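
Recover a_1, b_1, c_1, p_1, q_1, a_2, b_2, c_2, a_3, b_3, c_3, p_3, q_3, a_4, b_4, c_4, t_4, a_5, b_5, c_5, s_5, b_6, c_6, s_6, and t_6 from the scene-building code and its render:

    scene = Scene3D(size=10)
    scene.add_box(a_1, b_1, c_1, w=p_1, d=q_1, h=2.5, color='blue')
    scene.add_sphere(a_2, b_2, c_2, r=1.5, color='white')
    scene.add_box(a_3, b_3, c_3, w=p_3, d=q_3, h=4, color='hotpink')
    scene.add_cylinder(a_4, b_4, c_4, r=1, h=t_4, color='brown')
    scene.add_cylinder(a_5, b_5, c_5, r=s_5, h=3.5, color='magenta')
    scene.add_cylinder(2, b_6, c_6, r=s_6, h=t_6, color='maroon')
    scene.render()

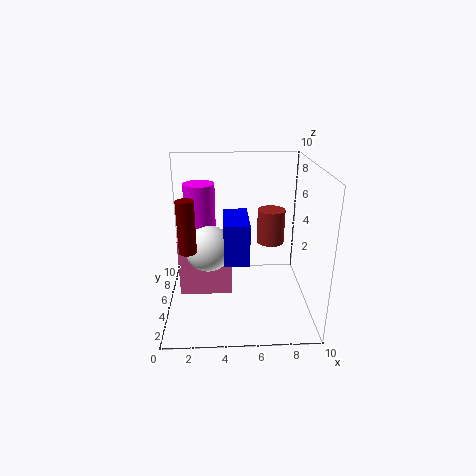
a_1 = 4
b_1 = 1
c_1 = 5
p_1 = 1.5
q_1 = 3
a_2 = 3
b_2 = 3.5
c_2 = 5
a_3 = 1
b_3 = 3.5
c_3 = 1.5
p_3 = 3.5
q_3 = 2
a_4 = 7.5
b_4 = 6.5
c_4 = 4
t_4 = 2.5
a_5 = 2.5
b_5 = 4.5
c_5 = 5.5
s_5 = 1
b_6 = 1
c_6 = 6
s_6 = 0.5
t_6 = 3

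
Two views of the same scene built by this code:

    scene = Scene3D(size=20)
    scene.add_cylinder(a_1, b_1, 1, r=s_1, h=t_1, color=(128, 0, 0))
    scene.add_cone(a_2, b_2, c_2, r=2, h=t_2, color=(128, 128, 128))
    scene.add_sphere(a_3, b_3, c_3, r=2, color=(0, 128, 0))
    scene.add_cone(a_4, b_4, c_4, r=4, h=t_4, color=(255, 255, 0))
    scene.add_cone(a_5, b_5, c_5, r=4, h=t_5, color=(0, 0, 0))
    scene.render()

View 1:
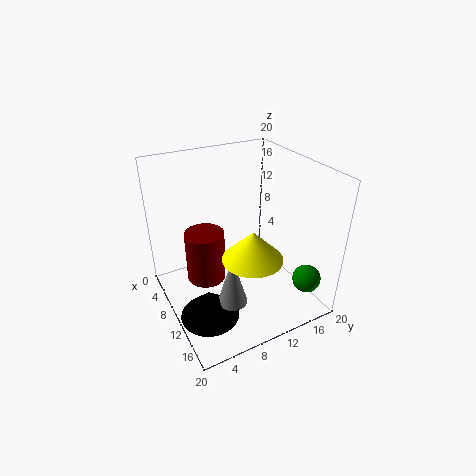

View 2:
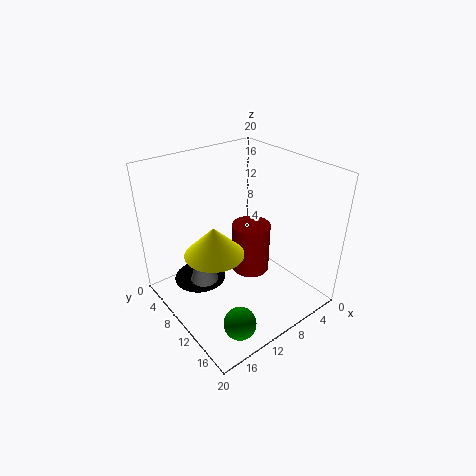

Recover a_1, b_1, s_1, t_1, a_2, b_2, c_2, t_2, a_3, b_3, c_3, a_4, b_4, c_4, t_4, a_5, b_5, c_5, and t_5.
a_1 = 5
b_1 = 7
s_1 = 3
t_1 = 8
a_2 = 14
b_2 = 7
c_2 = 3
t_2 = 7
a_3 = 16
b_3 = 18
c_3 = 4
a_4 = 14
b_4 = 10
c_4 = 9
t_4 = 4
a_5 = 13
b_5 = 4
c_5 = 1
t_5 = 4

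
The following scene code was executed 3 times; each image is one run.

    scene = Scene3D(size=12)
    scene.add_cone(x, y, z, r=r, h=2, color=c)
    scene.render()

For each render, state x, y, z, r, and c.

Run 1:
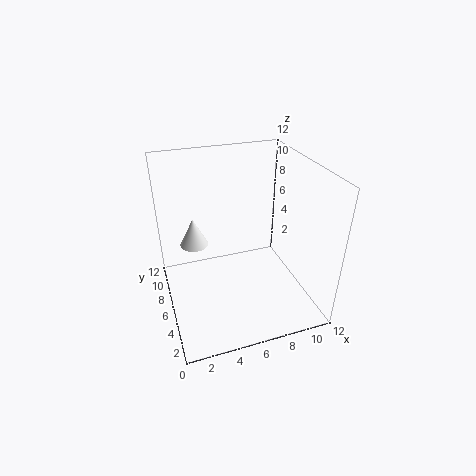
x = 2
y = 4
z = 7.5
r = 1
c = 'white'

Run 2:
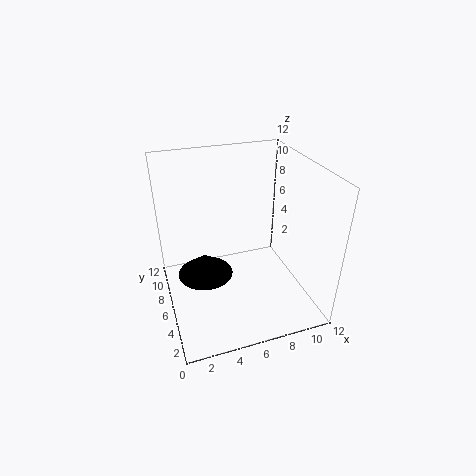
x = 3.5
y = 8
z = 1.5
r = 2.5
c = 'black'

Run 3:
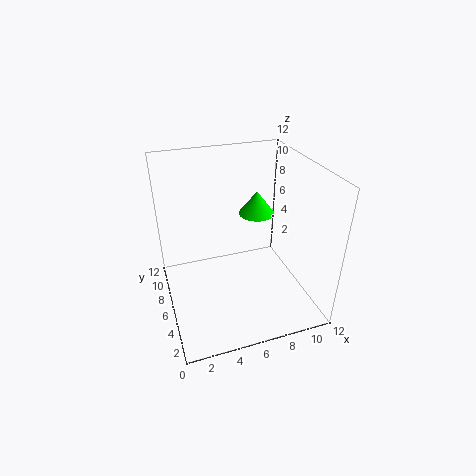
x = 8
y = 7
z = 7.5
r = 1.5
c = 'lime'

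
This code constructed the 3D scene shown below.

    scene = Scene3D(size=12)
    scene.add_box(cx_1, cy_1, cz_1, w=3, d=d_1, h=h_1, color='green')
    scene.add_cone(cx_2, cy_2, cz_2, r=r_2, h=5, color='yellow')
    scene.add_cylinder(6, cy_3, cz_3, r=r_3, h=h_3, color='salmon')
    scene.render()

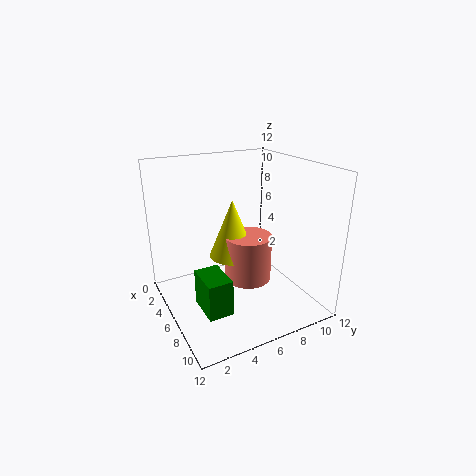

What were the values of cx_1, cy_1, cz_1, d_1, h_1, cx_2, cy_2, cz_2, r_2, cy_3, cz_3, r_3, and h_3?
cx_1 = 6; cy_1 = 2; cz_1 = 1; d_1 = 2; h_1 = 3; cx_2 = 5; cy_2 = 6; cz_2 = 4; r_2 = 2; cy_3 = 7; cz_3 = 2; r_3 = 2; h_3 = 4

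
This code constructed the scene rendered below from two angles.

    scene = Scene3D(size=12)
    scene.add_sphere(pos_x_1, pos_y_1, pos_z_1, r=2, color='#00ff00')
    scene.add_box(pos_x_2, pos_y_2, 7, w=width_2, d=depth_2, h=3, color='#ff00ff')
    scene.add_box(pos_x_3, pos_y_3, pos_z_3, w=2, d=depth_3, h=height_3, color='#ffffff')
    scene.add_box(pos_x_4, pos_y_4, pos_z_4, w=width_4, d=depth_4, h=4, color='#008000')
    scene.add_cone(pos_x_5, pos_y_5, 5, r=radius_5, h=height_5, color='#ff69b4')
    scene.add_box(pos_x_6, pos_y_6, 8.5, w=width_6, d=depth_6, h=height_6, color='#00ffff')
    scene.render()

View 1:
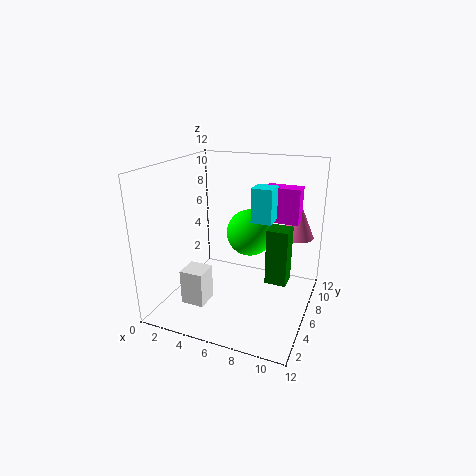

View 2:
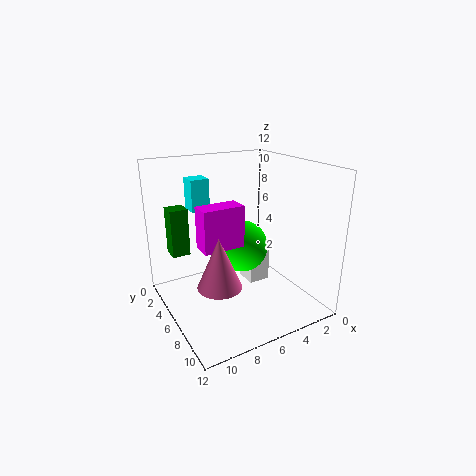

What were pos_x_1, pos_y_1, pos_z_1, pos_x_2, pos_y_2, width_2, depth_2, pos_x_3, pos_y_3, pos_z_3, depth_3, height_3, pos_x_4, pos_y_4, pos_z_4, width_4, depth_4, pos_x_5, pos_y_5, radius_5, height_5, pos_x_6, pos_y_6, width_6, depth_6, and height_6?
pos_x_1 = 6.5, pos_y_1 = 7.5, pos_z_1 = 6, pos_x_2 = 7.5, pos_y_2 = 8, width_2 = 3, depth_2 = 1.5, pos_x_3 = 2, pos_y_3 = 3, pos_z_3 = 0.5, depth_3 = 2, height_3 = 3, pos_x_4 = 9.5, pos_y_4 = 2.5, pos_z_4 = 4.5, width_4 = 1.5, depth_4 = 1.5, pos_x_5 = 10, pos_y_5 = 10.5, radius_5 = 1.5, height_5 = 3.5, pos_x_6 = 8, pos_y_6 = 3.5, width_6 = 1.5, depth_6 = 1.5, height_6 = 2.5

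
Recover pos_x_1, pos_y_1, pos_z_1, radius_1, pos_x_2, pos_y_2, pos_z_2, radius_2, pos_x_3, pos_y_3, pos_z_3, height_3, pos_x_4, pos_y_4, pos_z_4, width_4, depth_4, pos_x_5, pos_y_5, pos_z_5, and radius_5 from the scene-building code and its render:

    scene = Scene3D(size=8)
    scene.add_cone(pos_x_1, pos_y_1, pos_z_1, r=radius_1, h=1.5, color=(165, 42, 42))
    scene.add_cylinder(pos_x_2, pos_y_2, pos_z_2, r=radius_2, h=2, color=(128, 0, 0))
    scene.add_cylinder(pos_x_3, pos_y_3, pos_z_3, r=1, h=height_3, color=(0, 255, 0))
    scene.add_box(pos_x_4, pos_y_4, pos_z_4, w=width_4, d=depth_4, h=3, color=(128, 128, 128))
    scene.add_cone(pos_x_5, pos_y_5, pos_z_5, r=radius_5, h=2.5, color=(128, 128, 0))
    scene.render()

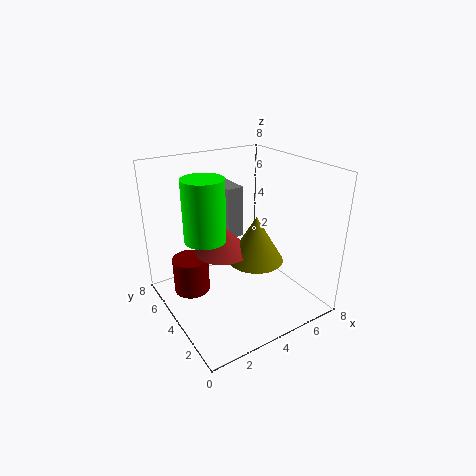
pos_x_1 = 3, pos_y_1 = 4, pos_z_1 = 3.5, radius_1 = 1.5, pos_x_2 = 1.5, pos_y_2 = 5, pos_z_2 = 1, radius_2 = 1, pos_x_3 = 1.5, pos_y_3 = 3, pos_z_3 = 5, height_3 = 3, pos_x_4 = 4, pos_y_4 = 5, pos_z_4 = 3.5, width_4 = 1, depth_4 = 2, pos_x_5 = 4.5, pos_y_5 = 3, pos_z_5 = 3, radius_5 = 1.5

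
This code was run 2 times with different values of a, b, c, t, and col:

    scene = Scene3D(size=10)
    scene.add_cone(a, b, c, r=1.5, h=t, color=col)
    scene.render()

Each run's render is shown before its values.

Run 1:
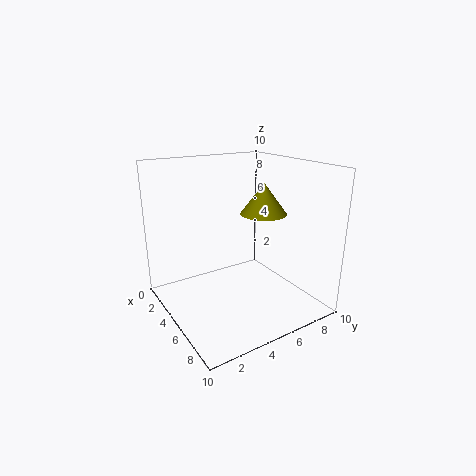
a = 6.5; b = 6; c = 7; t = 2; col = 'olive'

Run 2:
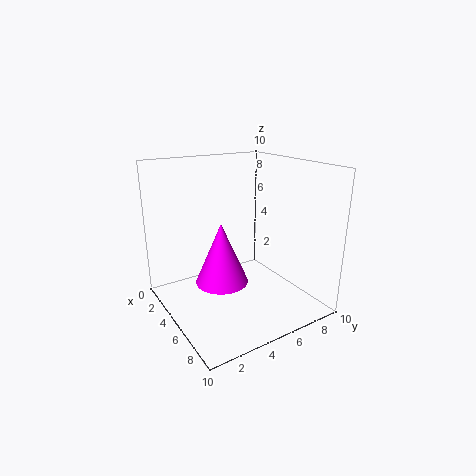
a = 8; b = 2; c = 4; t = 3.5; col = 'magenta'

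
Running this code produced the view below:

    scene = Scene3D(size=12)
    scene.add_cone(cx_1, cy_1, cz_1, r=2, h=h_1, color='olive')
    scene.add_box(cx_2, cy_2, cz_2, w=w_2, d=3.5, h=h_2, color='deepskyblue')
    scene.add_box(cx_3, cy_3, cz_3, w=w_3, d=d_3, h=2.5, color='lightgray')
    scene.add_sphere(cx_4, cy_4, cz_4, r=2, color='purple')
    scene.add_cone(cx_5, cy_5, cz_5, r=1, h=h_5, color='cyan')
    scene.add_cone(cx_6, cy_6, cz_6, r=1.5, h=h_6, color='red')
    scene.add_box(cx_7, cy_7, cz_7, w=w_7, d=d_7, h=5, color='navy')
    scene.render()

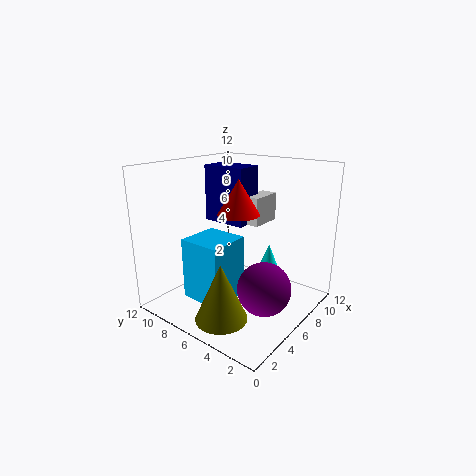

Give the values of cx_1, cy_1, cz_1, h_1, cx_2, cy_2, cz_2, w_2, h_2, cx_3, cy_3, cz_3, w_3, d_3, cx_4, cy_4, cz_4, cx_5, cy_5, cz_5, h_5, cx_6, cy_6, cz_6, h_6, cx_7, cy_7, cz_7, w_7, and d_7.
cx_1 = 2
cy_1 = 4.5
cz_1 = 1
h_1 = 4.5
cx_2 = 2
cy_2 = 5
cz_2 = 1.5
w_2 = 3.5
h_2 = 5
cx_3 = 8
cy_3 = 5.5
cz_3 = 6.5
w_3 = 3
d_3 = 1.5
cx_4 = 4
cy_4 = 2
cz_4 = 3.5
cx_5 = 8.5
cy_5 = 4.5
cz_5 = 2.5
h_5 = 2.5
cx_6 = 3.5
cy_6 = 4
cz_6 = 9
h_6 = 2.5
cx_7 = 7
cy_7 = 6.5
cz_7 = 6.5
w_7 = 2.5
d_7 = 4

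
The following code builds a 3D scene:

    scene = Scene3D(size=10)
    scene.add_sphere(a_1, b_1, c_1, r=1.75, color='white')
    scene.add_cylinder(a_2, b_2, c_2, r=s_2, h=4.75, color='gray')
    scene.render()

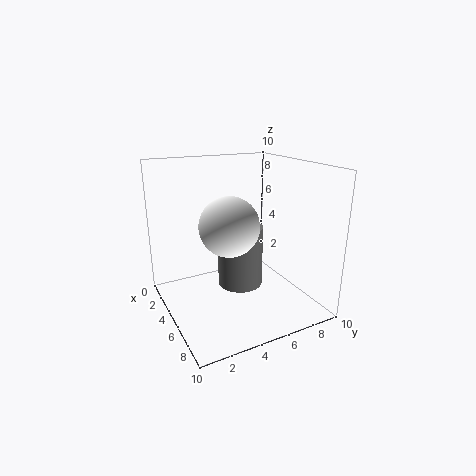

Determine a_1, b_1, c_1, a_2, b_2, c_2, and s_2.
a_1 = 7.75
b_1 = 3
c_1 = 7
a_2 = 3
b_2 = 6.25
c_2 = 0.25
s_2 = 1.75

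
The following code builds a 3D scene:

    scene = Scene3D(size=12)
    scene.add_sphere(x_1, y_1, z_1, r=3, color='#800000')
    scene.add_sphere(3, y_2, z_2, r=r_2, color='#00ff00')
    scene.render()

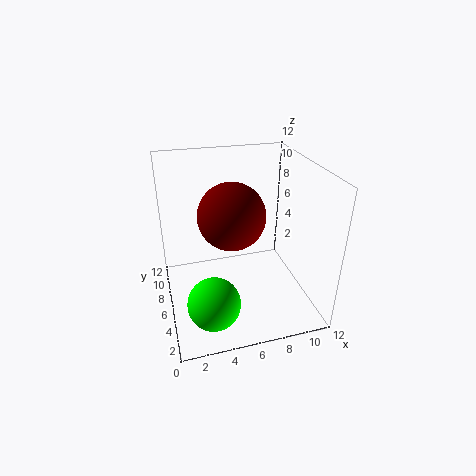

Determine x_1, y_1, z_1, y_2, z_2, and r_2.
x_1 = 6, y_1 = 8, z_1 = 7, y_2 = 2, z_2 = 3, r_2 = 2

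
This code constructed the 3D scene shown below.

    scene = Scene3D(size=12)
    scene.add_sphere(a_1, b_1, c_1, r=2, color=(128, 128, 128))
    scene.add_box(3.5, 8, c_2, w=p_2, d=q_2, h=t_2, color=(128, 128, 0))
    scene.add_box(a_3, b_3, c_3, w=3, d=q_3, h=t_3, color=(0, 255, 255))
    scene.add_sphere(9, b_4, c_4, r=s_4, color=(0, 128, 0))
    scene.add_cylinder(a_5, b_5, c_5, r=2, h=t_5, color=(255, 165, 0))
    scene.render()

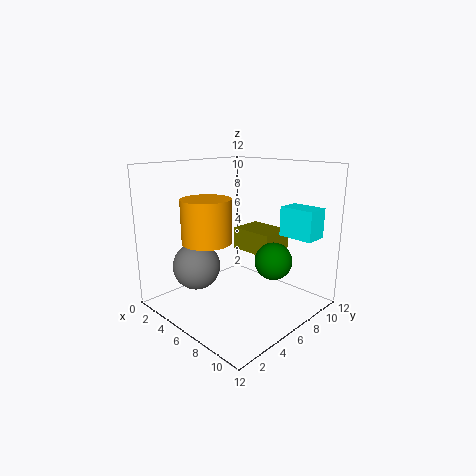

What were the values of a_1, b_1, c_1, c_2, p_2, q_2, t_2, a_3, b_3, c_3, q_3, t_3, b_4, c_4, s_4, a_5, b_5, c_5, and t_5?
a_1 = 3.5, b_1 = 3.5, c_1 = 3.5, c_2 = 4, p_2 = 4, q_2 = 3, t_2 = 2, a_3 = 8, b_3 = 9, c_3 = 6, q_3 = 2, t_3 = 2.5, b_4 = 7, c_4 = 4.5, s_4 = 1.5, a_5 = 5, b_5 = 3.5, c_5 = 6, t_5 = 3.5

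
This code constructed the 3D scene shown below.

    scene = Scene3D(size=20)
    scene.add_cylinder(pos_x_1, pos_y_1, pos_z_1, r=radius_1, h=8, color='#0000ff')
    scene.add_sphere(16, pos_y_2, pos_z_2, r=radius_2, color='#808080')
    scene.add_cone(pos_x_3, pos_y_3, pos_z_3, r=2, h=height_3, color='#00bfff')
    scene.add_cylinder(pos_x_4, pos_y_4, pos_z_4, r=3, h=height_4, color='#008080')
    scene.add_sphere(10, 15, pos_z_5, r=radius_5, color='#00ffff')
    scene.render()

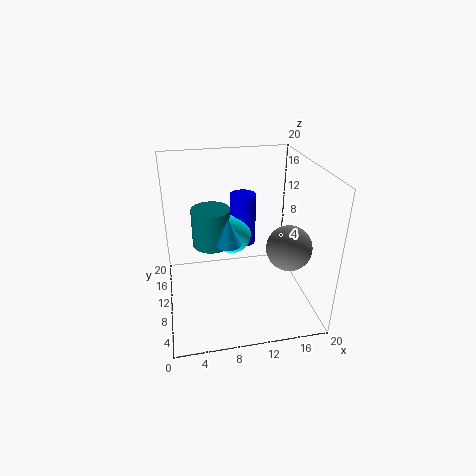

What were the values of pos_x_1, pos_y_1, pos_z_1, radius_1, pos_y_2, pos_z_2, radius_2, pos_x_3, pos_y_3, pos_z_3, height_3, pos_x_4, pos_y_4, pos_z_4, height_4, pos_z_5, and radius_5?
pos_x_1 = 12; pos_y_1 = 16; pos_z_1 = 6; radius_1 = 2; pos_y_2 = 6; pos_z_2 = 10; radius_2 = 3; pos_x_3 = 9; pos_y_3 = 12; pos_z_3 = 8; height_3 = 4; pos_x_4 = 7; pos_y_4 = 16; pos_z_4 = 6; height_4 = 6; pos_z_5 = 8; radius_5 = 3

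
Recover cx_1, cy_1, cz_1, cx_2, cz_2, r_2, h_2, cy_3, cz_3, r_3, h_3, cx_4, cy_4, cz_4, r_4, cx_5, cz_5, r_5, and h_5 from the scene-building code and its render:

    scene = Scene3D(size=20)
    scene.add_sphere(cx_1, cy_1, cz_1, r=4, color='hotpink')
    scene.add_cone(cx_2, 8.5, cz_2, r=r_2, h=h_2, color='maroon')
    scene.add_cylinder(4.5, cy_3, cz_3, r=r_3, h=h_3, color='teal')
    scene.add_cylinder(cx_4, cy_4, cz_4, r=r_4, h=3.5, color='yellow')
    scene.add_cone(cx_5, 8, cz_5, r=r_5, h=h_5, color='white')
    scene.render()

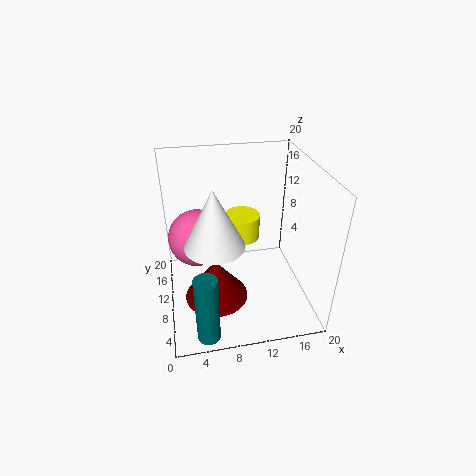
cx_1 = 4.5; cy_1 = 12; cz_1 = 9.5; cx_2 = 6.5; cz_2 = 1.5; r_2 = 4.5; h_2 = 6; cy_3 = 2; cz_3 = 0.5; r_3 = 1.5; h_3 = 9.5; cx_4 = 11; cy_4 = 12; cz_4 = 9; r_4 = 2.5; cx_5 = 6.5; cz_5 = 10.5; r_5 = 4; h_5 = 8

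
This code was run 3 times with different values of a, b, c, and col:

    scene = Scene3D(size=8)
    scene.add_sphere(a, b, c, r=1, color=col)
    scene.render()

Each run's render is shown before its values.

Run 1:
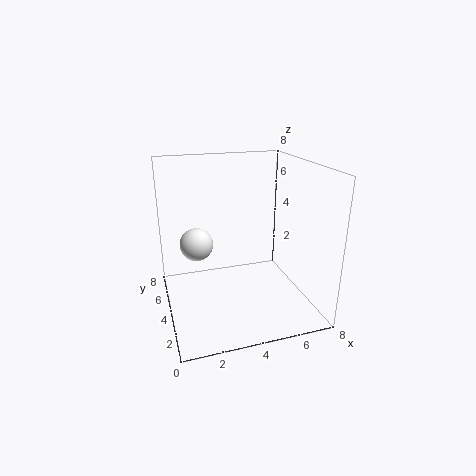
a = 2, b = 6, c = 3, col = 'white'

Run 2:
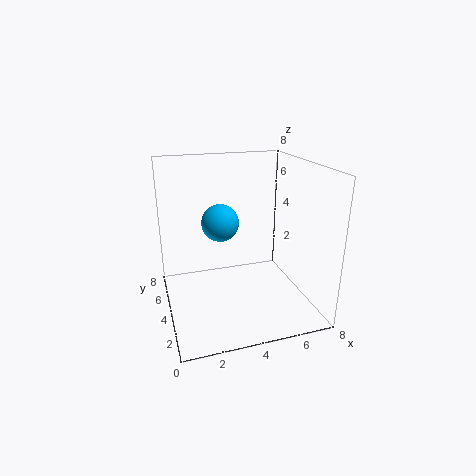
a = 3, b = 4, c = 5, col = 'deepskyblue'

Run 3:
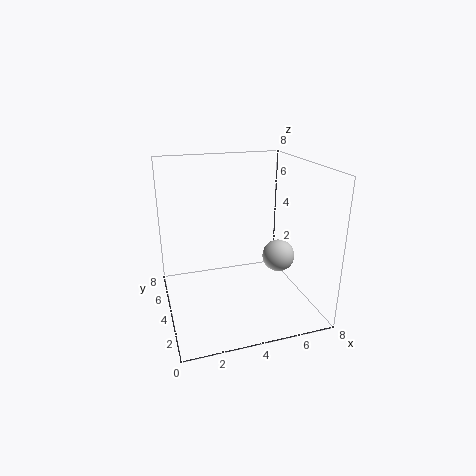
a = 7, b = 5, c = 2, col = 'lightgray'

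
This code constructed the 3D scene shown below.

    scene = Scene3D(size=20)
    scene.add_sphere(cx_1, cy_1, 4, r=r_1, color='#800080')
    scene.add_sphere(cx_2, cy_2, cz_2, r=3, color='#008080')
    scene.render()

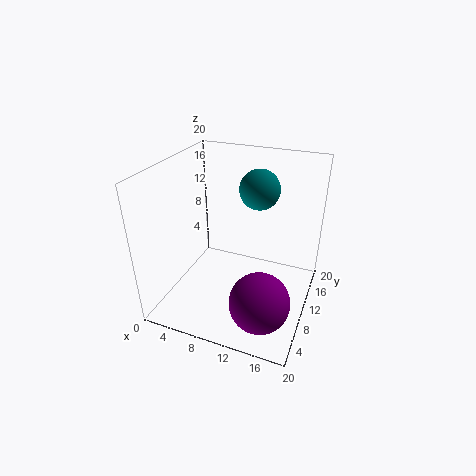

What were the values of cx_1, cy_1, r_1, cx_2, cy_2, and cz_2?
cx_1 = 15
cy_1 = 5
r_1 = 4
cx_2 = 11
cy_2 = 16
cz_2 = 15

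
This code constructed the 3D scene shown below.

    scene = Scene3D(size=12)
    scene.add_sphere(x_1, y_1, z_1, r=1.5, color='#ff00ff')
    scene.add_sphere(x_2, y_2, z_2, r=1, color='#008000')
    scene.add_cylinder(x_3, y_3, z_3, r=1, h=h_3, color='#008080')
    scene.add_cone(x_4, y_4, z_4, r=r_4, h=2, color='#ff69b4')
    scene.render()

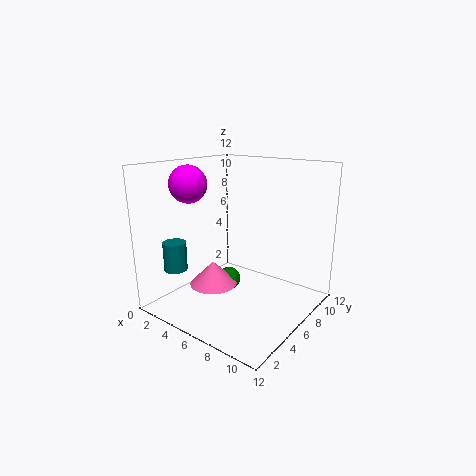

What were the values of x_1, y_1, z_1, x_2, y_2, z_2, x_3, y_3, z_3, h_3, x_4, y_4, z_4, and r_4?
x_1 = 3, y_1 = 3.5, z_1 = 10.5, x_2 = 5, y_2 = 6, z_2 = 2, x_3 = 1.5, y_3 = 3, z_3 = 3, h_3 = 2.5, x_4 = 4.5, y_4 = 4.5, z_4 = 2, r_4 = 2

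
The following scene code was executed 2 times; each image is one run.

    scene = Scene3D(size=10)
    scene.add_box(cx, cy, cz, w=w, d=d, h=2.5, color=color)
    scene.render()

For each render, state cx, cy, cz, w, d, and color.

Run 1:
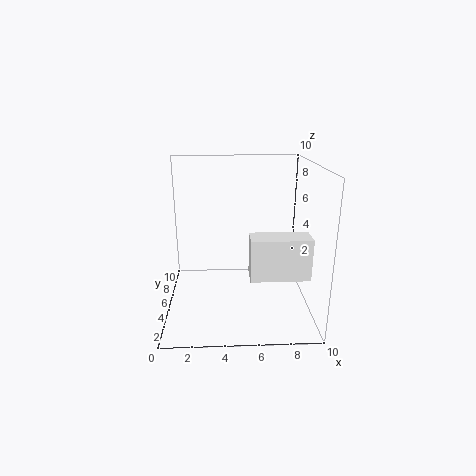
cx = 5.5; cy = 0.5; cz = 4; w = 3.5; d = 1.5; color = 'white'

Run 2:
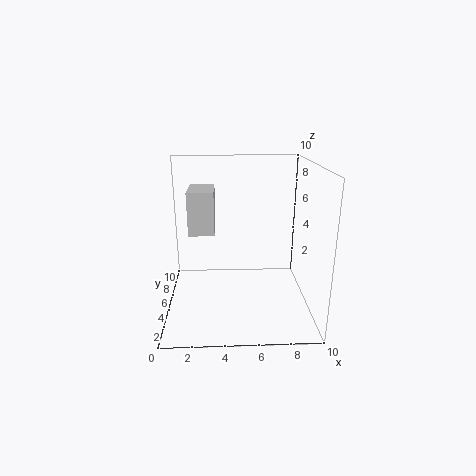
cx = 2; cy = 1.5; cz = 6.5; w = 1.5; d = 2.5; color = 'lightgray'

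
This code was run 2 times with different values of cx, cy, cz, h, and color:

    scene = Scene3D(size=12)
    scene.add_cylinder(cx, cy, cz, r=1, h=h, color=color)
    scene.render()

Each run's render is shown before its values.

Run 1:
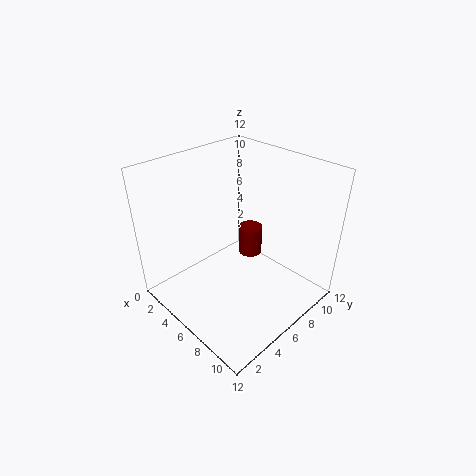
cx = 6; cy = 7.5; cz = 4; h = 2.5; color = 'maroon'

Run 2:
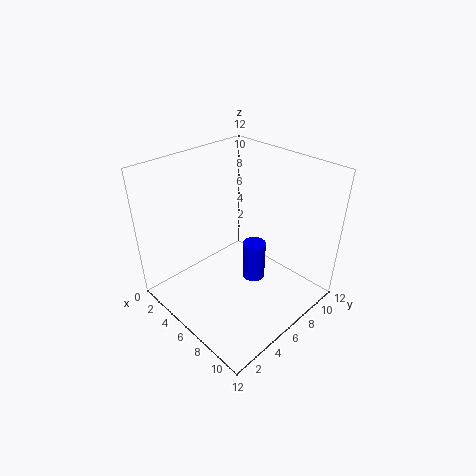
cx = 6.5; cy = 7.5; cz = 1.5; h = 3.5; color = 'blue'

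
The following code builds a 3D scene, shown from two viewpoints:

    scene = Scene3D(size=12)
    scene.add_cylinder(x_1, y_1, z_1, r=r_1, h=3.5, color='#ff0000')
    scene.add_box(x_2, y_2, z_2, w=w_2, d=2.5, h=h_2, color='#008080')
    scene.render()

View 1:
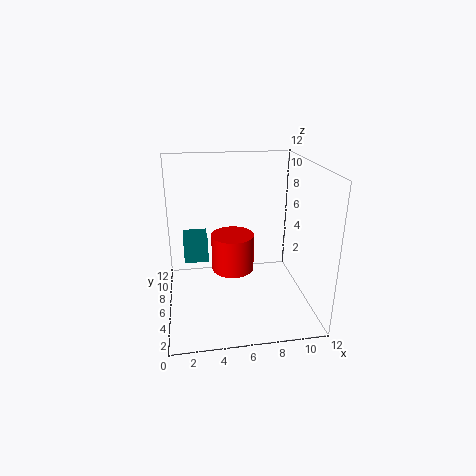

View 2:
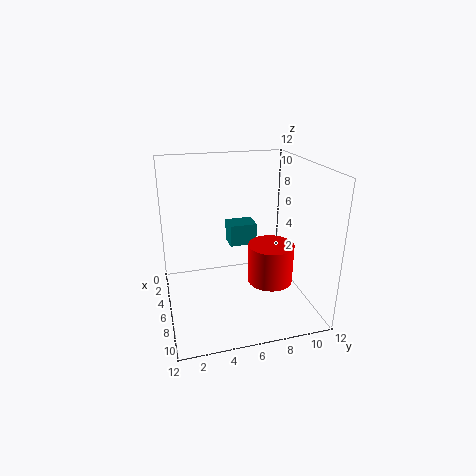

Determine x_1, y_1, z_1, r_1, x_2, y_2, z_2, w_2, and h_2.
x_1 = 6
y_1 = 9
z_1 = 1.5
r_1 = 2
x_2 = 1.5
y_2 = 6
z_2 = 4
w_2 = 2
h_2 = 2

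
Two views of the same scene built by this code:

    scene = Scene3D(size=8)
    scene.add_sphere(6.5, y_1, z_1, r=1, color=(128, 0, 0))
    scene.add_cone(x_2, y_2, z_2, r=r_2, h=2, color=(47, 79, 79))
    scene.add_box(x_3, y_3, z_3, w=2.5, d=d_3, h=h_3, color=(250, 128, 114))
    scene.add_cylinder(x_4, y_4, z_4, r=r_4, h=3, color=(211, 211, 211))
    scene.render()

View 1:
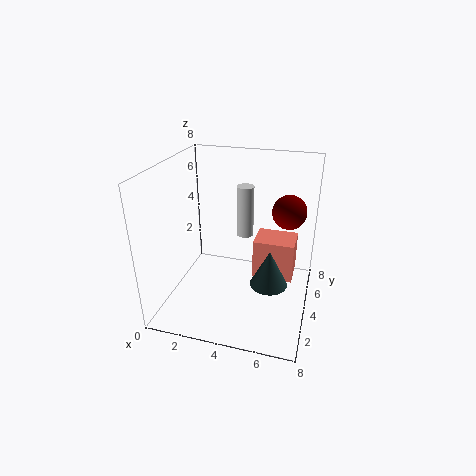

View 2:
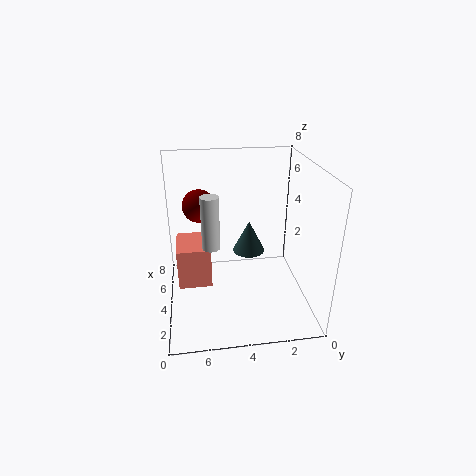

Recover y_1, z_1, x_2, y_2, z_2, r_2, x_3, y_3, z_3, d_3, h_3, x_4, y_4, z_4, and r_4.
y_1 = 6, z_1 = 5, x_2 = 6, y_2 = 3, z_2 = 2, r_2 = 1, x_3 = 4.5, y_3 = 5.5, z_3 = 0.5, d_3 = 2, h_3 = 2.5, x_4 = 4, y_4 = 5.5, z_4 = 3.5, r_4 = 0.5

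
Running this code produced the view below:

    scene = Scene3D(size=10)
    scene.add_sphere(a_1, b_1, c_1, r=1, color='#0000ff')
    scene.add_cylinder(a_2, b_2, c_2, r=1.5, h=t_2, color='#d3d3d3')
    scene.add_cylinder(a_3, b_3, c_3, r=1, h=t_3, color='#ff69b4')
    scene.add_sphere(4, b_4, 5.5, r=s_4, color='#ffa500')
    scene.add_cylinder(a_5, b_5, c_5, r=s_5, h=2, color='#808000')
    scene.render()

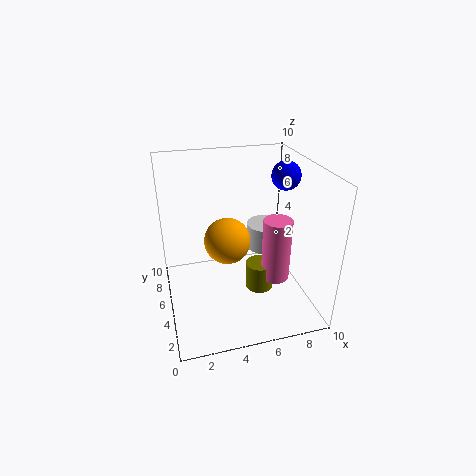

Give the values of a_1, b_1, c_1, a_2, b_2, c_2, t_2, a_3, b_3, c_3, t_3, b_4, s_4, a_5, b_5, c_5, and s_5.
a_1 = 8.5; b_1 = 5.5; c_1 = 9; a_2 = 8; b_2 = 7.5; c_2 = 2.5; t_2 = 2; a_3 = 7.5; b_3 = 4; c_3 = 2; t_3 = 4.5; b_4 = 4; s_4 = 1.5; a_5 = 6.5; b_5 = 4.5; c_5 = 1; s_5 = 1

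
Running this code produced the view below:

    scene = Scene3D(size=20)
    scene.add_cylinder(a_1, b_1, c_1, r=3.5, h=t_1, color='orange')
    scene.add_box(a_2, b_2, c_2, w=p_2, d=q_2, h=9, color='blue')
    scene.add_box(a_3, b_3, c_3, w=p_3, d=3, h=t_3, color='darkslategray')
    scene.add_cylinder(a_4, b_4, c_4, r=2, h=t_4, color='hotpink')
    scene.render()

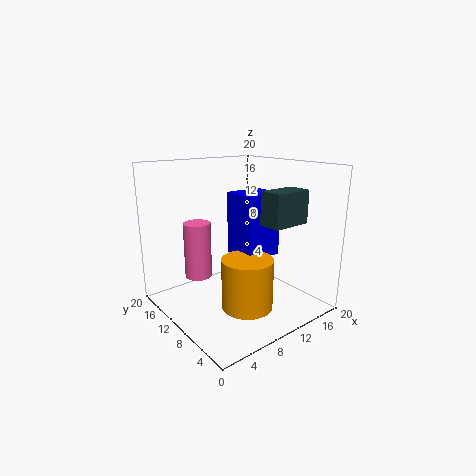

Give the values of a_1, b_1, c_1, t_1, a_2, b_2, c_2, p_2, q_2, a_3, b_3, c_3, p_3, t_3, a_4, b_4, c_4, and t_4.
a_1 = 9.25; b_1 = 7; c_1 = 1; t_1 = 7; a_2 = 10.25; b_2 = 7.75; c_2 = 7; p_2 = 5.5; q_2 = 5; a_3 = 9.75; b_3 = 2.25; c_3 = 13; p_3 = 5.25; t_3 = 4.25; a_4 = 6.75; b_4 = 15.5; c_4 = 3.25; t_4 = 8.25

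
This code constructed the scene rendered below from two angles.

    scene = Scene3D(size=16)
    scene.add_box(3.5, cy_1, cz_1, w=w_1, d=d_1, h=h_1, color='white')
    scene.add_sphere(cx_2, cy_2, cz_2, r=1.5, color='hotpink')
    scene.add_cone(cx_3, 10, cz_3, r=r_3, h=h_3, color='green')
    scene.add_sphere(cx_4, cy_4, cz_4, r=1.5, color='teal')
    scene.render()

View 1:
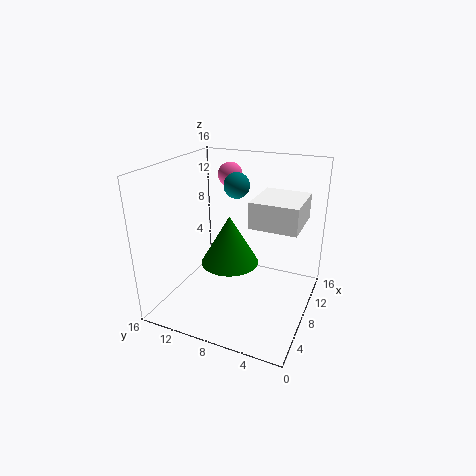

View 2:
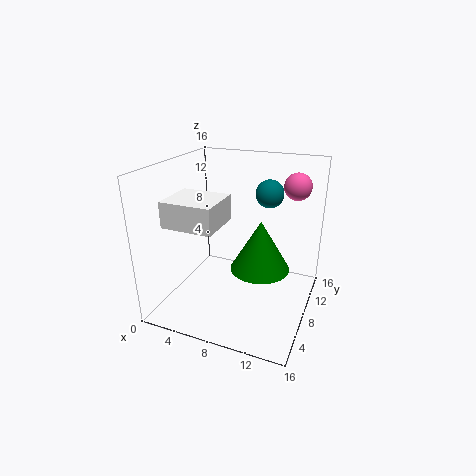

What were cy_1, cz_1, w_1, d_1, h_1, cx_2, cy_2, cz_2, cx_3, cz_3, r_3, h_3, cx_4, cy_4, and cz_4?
cy_1 = 0.5; cz_1 = 11.5; w_1 = 5; d_1 = 4.5; h_1 = 2.5; cx_2 = 13.5; cy_2 = 11.5; cz_2 = 13.5; cx_3 = 10; cz_3 = 3.5; r_3 = 3.5; h_3 = 6; cx_4 = 11; cy_4 = 9.5; cz_4 = 13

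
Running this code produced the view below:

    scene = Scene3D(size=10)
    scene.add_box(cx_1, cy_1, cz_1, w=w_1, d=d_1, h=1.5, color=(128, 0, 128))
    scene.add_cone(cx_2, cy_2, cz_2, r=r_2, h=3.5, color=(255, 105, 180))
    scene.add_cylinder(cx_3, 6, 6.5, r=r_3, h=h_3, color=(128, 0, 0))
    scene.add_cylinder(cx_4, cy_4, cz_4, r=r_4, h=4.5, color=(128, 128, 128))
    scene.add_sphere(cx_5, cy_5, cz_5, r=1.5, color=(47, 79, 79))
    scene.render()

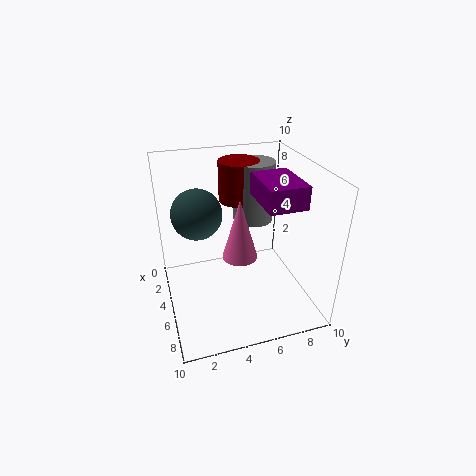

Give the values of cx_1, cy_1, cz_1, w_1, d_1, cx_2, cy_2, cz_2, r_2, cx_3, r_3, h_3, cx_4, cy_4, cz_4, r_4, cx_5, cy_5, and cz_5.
cx_1 = 4.5; cy_1 = 6; cz_1 = 8; w_1 = 3.5; d_1 = 2.5; cx_2 = 8.5; cy_2 = 4; cz_2 = 6; r_2 = 1; cx_3 = 2; r_3 = 1.5; h_3 = 3; cx_4 = 2.5; cy_4 = 7; cz_4 = 5; r_4 = 1.5; cx_5 = 6.5; cy_5 = 2; cz_5 = 8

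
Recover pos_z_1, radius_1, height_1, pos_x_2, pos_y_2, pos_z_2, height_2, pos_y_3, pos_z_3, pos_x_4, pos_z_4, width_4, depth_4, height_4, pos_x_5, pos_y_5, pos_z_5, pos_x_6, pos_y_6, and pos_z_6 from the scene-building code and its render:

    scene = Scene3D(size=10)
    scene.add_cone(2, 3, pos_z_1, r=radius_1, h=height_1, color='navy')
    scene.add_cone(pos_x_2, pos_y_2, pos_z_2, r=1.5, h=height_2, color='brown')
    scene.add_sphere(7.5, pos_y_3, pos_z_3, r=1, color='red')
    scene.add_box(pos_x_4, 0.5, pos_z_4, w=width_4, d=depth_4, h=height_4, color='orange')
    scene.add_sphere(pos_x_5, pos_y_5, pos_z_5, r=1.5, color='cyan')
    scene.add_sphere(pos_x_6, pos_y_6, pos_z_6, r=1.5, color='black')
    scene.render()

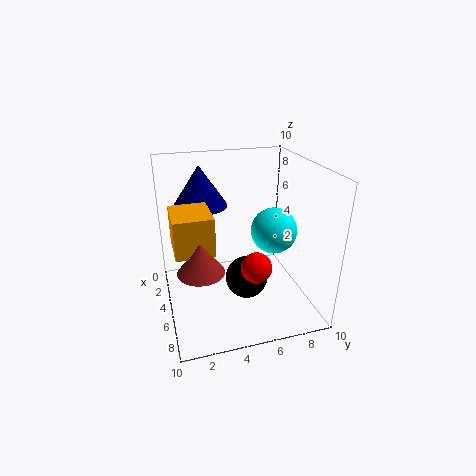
pos_z_1 = 6.5
radius_1 = 2
height_1 = 3
pos_x_2 = 7
pos_y_2 = 2
pos_z_2 = 4
height_2 = 2
pos_y_3 = 5.5
pos_z_3 = 4
pos_x_4 = 4
pos_z_4 = 5
width_4 = 3
depth_4 = 2.5
height_4 = 2.5
pos_x_5 = 6.5
pos_y_5 = 7
pos_z_5 = 6
pos_x_6 = 5.5
pos_y_6 = 5.5
pos_z_6 = 2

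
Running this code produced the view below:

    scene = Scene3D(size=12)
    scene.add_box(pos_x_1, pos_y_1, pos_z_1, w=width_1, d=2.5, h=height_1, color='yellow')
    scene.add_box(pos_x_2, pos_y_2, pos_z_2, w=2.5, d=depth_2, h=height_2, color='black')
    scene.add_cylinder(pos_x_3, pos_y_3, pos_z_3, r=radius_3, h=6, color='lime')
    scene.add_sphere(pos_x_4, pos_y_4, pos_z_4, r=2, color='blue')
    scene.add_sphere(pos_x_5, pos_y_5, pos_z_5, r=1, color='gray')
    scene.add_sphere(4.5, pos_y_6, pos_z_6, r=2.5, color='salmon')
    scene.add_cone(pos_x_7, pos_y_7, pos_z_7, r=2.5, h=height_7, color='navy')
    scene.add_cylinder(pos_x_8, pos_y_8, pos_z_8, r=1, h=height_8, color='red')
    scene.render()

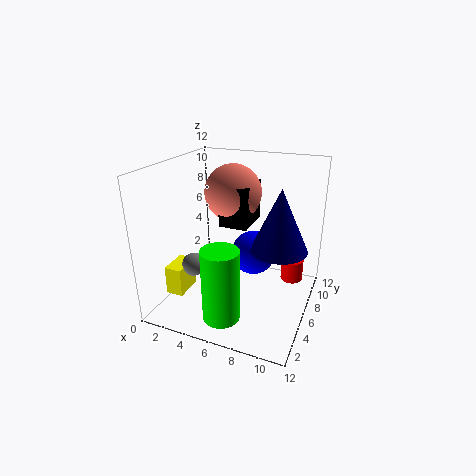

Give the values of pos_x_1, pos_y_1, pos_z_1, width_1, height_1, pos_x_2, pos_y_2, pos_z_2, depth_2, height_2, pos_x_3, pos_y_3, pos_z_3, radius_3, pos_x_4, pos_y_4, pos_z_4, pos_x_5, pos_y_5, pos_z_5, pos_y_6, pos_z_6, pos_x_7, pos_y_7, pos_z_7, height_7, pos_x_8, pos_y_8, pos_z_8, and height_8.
pos_x_1 = 0.5, pos_y_1 = 3, pos_z_1 = 1, width_1 = 1.5, height_1 = 2.5, pos_x_2 = 4, pos_y_2 = 6.5, pos_z_2 = 6.5, depth_2 = 3.5, height_2 = 3.5, pos_x_3 = 6, pos_y_3 = 2.5, pos_z_3 = 0.5, radius_3 = 1.5, pos_x_4 = 6.5, pos_y_4 = 8.5, pos_z_4 = 3.5, pos_x_5 = 2.5, pos_y_5 = 4.5, pos_z_5 = 3.5, pos_y_6 = 8.5, pos_z_6 = 9, pos_x_7 = 9, pos_y_7 = 8, pos_z_7 = 4.5, height_7 = 5.5, pos_x_8 = 10, pos_y_8 = 9.5, pos_z_8 = 1, height_8 = 2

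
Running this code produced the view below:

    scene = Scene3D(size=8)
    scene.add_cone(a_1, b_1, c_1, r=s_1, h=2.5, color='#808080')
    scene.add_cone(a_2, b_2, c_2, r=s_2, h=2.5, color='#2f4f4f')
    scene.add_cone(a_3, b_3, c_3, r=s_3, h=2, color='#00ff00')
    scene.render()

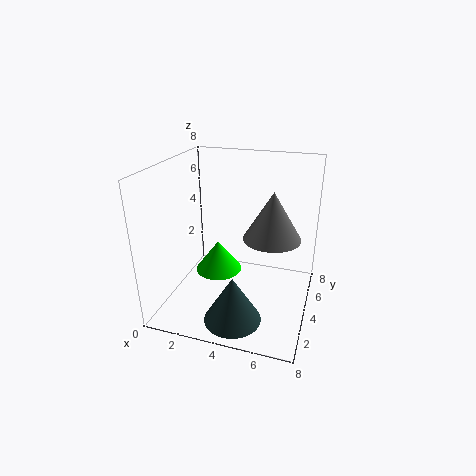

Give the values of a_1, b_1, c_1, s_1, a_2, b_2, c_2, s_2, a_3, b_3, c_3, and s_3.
a_1 = 6; b_1 = 3.5; c_1 = 4.5; s_1 = 1.5; a_2 = 4.5; b_2 = 1.5; c_2 = 0.5; s_2 = 1.5; a_3 = 2; b_3 = 6; c_3 = 0.5; s_3 = 1.5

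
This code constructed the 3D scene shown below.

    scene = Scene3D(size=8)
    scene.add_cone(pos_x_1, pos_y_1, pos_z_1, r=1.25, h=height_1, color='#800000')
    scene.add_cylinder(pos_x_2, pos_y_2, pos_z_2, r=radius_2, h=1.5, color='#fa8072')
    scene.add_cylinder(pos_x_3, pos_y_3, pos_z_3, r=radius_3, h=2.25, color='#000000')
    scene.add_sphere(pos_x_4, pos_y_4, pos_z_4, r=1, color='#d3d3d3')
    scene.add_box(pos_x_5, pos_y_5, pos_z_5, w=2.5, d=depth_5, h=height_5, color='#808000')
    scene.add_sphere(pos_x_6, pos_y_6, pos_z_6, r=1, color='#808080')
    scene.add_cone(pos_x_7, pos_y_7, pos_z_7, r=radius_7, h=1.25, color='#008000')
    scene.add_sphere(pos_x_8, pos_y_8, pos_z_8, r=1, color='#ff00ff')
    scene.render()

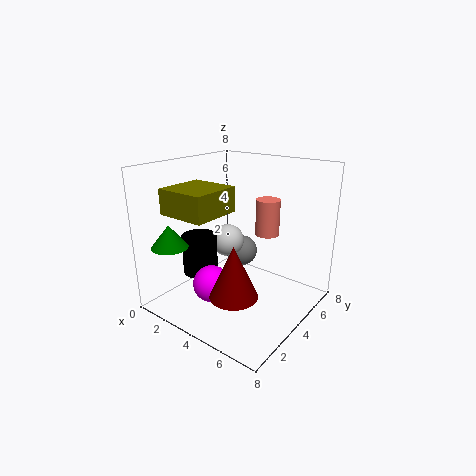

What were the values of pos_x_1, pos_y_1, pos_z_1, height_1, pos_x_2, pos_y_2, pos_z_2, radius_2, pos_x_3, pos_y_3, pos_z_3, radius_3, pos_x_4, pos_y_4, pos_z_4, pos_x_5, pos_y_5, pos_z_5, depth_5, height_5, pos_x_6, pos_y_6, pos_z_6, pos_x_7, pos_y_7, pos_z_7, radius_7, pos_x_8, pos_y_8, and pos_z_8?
pos_x_1 = 5.25; pos_y_1 = 2; pos_z_1 = 1.75; height_1 = 2.75; pos_x_2 = 7.25; pos_y_2 = 1.75; pos_z_2 = 5.75; radius_2 = 0.5; pos_x_3 = 2; pos_y_3 = 3; pos_z_3 = 1.75; radius_3 = 1; pos_x_4 = 2.25; pos_y_4 = 5.25; pos_z_4 = 3; pos_x_5 = 2.25; pos_y_5 = 0.25; pos_z_5 = 6; depth_5 = 2.5; height_5 = 1.25; pos_x_6 = 2.25; pos_y_6 = 6.75; pos_z_6 = 1.75; pos_x_7 = 1.5; pos_y_7 = 1.25; pos_z_7 = 3.75; radius_7 = 1; pos_x_8 = 3.5; pos_y_8 = 2.25; pos_z_8 = 1.75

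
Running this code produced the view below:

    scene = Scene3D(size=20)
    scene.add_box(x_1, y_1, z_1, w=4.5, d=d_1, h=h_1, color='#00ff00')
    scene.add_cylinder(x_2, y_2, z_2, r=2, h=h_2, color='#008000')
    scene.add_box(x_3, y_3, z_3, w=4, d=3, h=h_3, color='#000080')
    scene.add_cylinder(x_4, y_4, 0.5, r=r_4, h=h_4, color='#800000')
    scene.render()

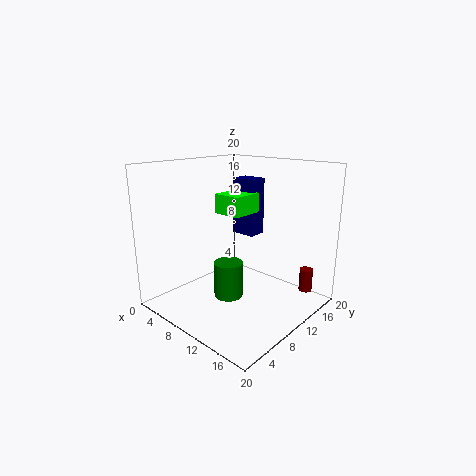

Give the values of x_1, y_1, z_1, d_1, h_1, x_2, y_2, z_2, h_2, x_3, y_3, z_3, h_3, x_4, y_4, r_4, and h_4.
x_1 = 3.5
y_1 = 12
z_1 = 12
d_1 = 5
h_1 = 3
x_2 = 10
y_2 = 8
z_2 = 2
h_2 = 5
x_3 = 3.5
y_3 = 16
z_3 = 8
h_3 = 9
x_4 = 16
y_4 = 19
r_4 = 1
h_4 = 3.5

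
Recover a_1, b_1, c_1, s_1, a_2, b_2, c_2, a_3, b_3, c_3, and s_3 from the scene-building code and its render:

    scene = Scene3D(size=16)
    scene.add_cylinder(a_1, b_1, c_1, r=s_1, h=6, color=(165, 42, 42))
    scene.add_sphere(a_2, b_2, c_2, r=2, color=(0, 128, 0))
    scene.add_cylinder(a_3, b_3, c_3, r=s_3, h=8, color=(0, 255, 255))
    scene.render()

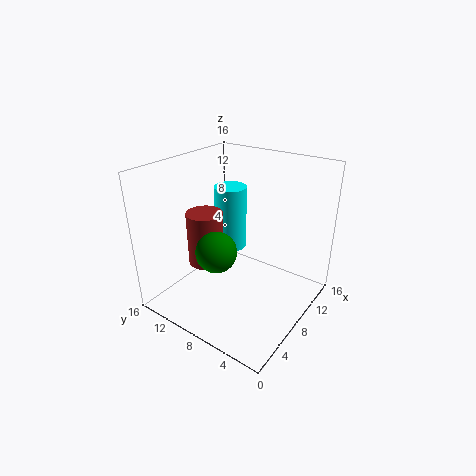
a_1 = 6
b_1 = 11
c_1 = 5
s_1 = 2
a_2 = 3
b_2 = 7
c_2 = 9
a_3 = 12
b_3 = 12
c_3 = 4
s_3 = 2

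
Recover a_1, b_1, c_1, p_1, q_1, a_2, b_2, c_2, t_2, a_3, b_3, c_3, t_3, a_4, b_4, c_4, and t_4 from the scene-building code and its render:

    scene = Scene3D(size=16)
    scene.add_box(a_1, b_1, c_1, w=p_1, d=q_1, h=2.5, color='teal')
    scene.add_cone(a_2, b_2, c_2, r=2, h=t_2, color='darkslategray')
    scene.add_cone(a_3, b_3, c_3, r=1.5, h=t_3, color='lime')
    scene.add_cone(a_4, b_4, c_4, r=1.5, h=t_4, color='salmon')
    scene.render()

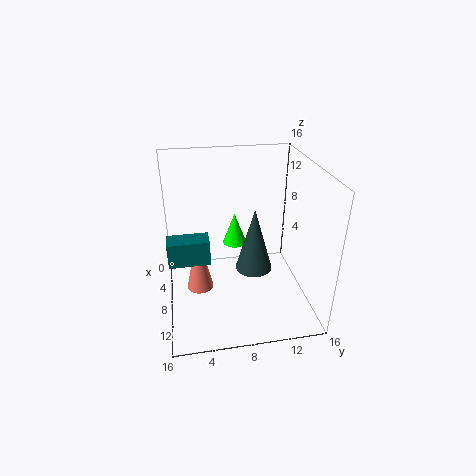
a_1 = 10.5, b_1 = 0.5, c_1 = 8, p_1 = 2, q_1 = 4, a_2 = 9.5, b_2 = 9.5, c_2 = 5, t_2 = 7, a_3 = 3, b_3 = 8.5, c_3 = 4.5, t_3 = 4, a_4 = 8, b_4 = 3.5, c_4 = 2, t_4 = 7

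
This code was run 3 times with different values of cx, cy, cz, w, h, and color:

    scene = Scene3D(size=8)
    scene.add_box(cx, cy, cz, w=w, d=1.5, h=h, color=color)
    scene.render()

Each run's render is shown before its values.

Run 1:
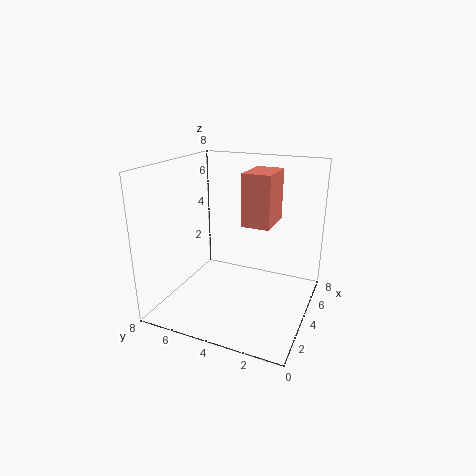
cx = 3.25; cy = 2; cz = 5; w = 2.25; h = 2.75; color = 'salmon'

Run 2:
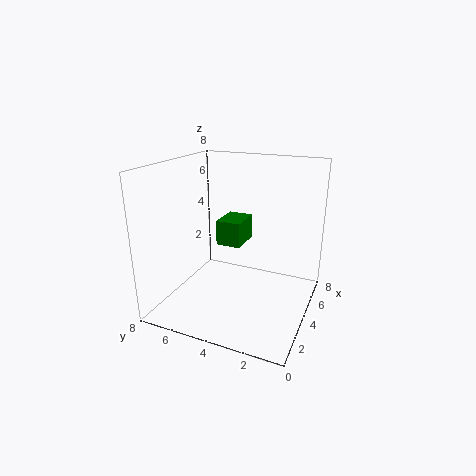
cx = 4.75; cy = 4.25; cz = 3; w = 2; h = 1.5; color = 'green'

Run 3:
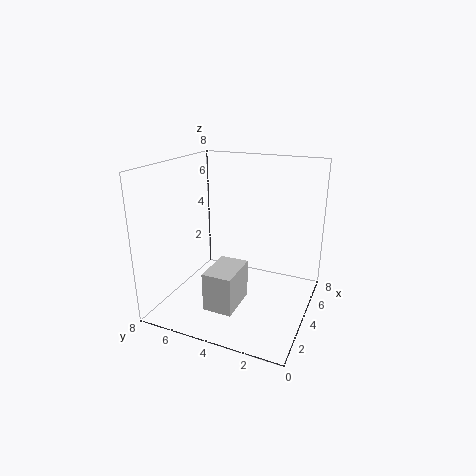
cx = 0.75; cy = 3; cz = 1.25; w = 2.25; h = 2; color = 'lightgray'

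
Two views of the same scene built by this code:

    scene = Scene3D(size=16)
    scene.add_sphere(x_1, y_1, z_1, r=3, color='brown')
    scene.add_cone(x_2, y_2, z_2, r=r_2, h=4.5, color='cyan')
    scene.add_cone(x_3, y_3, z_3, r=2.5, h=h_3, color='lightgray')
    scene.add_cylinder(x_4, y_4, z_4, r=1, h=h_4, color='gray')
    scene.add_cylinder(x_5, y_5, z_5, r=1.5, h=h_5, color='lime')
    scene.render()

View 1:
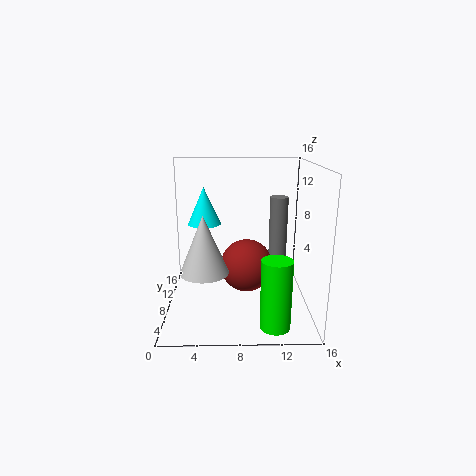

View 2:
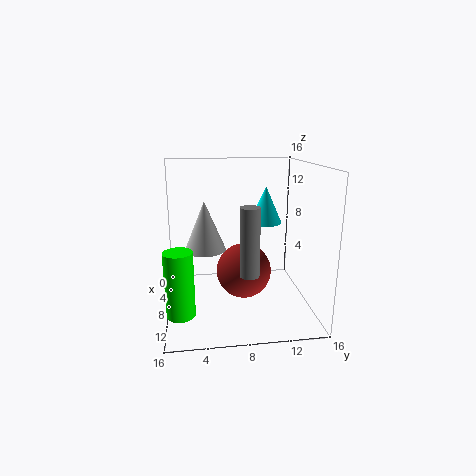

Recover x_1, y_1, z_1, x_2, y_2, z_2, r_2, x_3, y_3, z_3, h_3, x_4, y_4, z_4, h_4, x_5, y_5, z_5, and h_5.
x_1 = 9; y_1 = 8.5; z_1 = 4.5; x_2 = 4; y_2 = 12; z_2 = 8.5; r_2 = 2; x_3 = 4.5; y_3 = 4.5; z_3 = 5.5; h_3 = 6; x_4 = 12.5; y_4 = 8.5; z_4 = 5.5; h_4 = 7; x_5 = 11.5; y_5 = 1.5; z_5 = 1; h_5 = 7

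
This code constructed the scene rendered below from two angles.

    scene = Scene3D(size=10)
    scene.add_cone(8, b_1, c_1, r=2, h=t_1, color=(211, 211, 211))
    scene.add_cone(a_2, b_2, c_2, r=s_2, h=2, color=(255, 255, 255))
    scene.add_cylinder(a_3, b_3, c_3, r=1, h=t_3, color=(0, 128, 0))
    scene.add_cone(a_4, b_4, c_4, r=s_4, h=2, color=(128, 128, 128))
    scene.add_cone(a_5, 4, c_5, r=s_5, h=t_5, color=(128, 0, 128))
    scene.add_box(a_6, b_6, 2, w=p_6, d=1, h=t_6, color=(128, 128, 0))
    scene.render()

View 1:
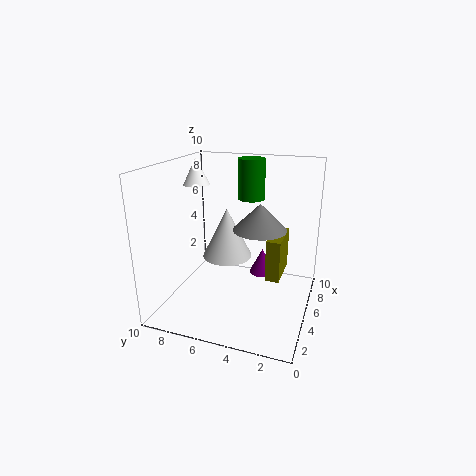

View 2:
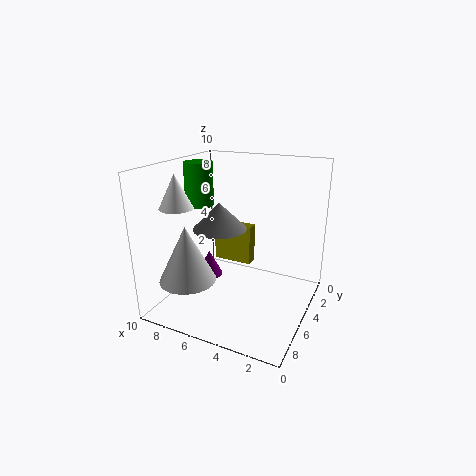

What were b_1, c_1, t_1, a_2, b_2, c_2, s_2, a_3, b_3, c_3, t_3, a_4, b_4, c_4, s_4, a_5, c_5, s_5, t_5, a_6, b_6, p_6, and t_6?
b_1 = 7, c_1 = 2, t_1 = 4, a_2 = 7, b_2 = 9, c_2 = 8, s_2 = 1, a_3 = 8, b_3 = 5, c_3 = 7, t_3 = 3, a_4 = 7, b_4 = 4, c_4 = 5, s_4 = 2, a_5 = 8, c_5 = 1, s_5 = 1, t_5 = 2, a_6 = 5, b_6 = 2, p_6 = 3, t_6 = 3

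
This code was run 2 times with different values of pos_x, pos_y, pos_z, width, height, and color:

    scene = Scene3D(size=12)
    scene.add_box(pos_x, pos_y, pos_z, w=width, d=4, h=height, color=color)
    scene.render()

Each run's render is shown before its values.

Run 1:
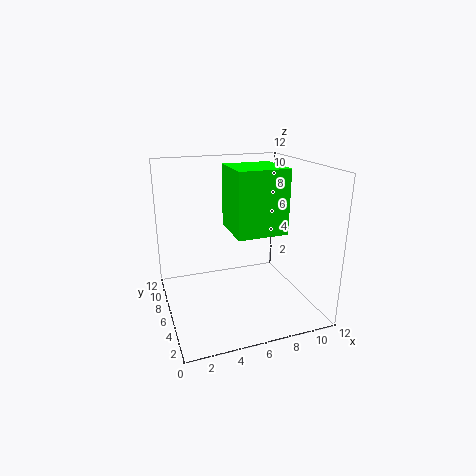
pos_x = 5, pos_y = 3, pos_z = 7, width = 4, height = 5, color = 'lime'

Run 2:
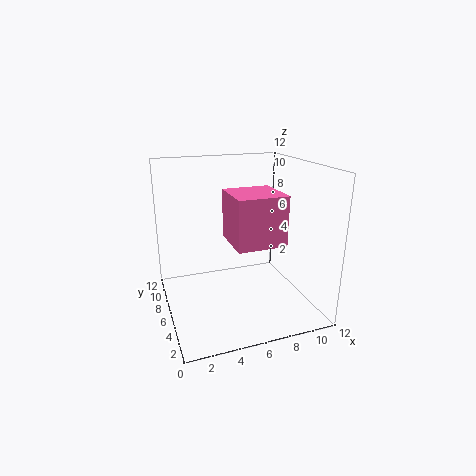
pos_x = 5, pos_y = 3, pos_z = 6, width = 4, height = 4, color = 'hotpink'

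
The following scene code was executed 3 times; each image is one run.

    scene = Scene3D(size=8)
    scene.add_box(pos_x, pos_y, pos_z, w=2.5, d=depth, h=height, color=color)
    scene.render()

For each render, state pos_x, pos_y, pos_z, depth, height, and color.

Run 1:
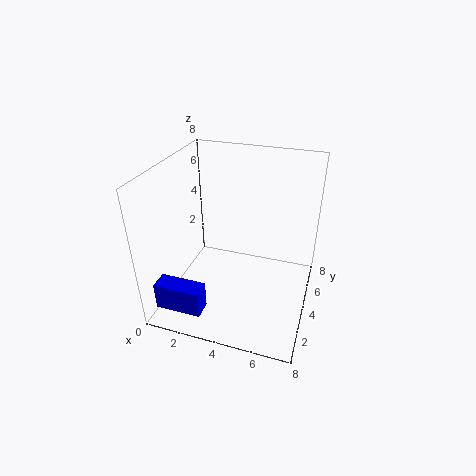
pos_x = 0.5; pos_y = 0.5; pos_z = 1; depth = 1; height = 1.5; color = 'blue'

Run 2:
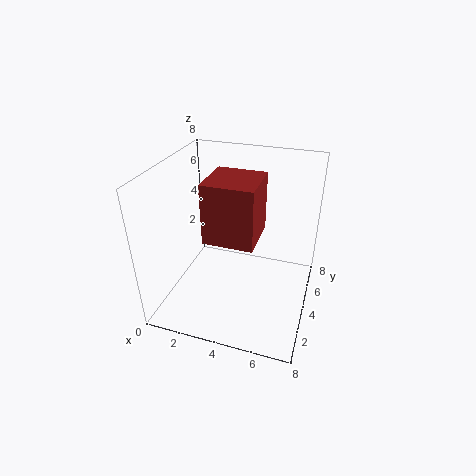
pos_x = 3; pos_y = 1.5; pos_z = 5; depth = 2.5; height = 3; color = 'brown'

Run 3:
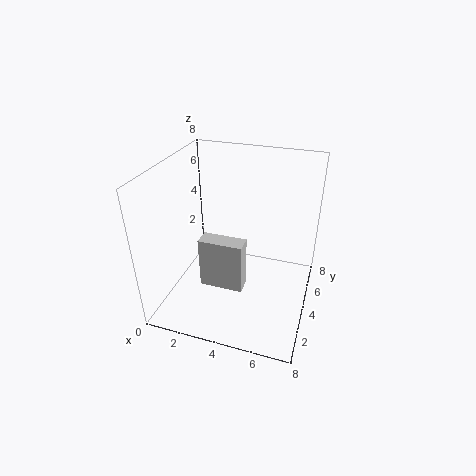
pos_x = 2; pos_y = 3; pos_z = 1; depth = 1; height = 3; color = 'lightgray'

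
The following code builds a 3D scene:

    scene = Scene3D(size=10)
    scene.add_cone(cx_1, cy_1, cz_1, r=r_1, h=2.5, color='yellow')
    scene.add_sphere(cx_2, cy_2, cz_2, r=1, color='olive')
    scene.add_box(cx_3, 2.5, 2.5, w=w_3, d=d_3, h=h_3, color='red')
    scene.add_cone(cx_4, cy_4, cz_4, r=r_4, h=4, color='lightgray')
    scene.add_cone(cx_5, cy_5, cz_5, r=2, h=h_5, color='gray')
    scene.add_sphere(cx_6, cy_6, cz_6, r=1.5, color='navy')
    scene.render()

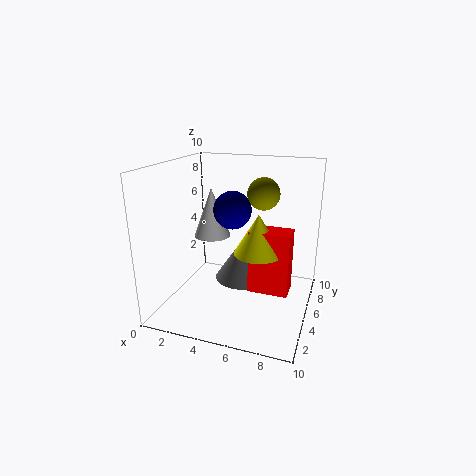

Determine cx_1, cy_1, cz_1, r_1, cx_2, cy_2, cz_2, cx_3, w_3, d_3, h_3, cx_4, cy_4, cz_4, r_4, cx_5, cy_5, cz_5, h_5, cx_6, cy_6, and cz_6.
cx_1 = 7
cy_1 = 3
cz_1 = 5
r_1 = 1.5
cx_2 = 7
cy_2 = 4
cz_2 = 8.5
cx_3 = 6.5
w_3 = 2.5
d_3 = 1.5
h_3 = 4
cx_4 = 1.5
cy_4 = 8.5
cz_4 = 3.5
r_4 = 1.5
cx_5 = 5
cy_5 = 6
cz_5 = 1.5
h_5 = 3
cx_6 = 3.5
cy_6 = 8
cz_6 = 6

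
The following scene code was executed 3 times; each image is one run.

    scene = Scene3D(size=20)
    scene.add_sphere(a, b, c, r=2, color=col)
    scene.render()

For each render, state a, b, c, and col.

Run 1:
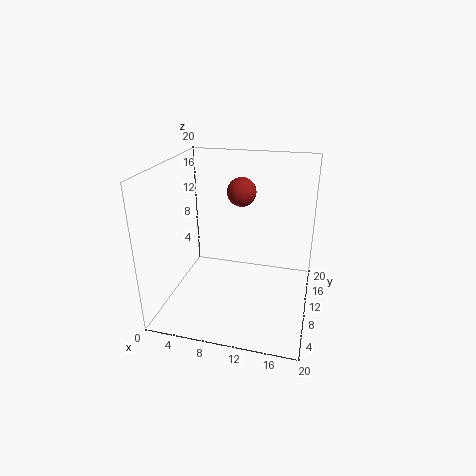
a = 10, b = 12, c = 16, col = 'brown'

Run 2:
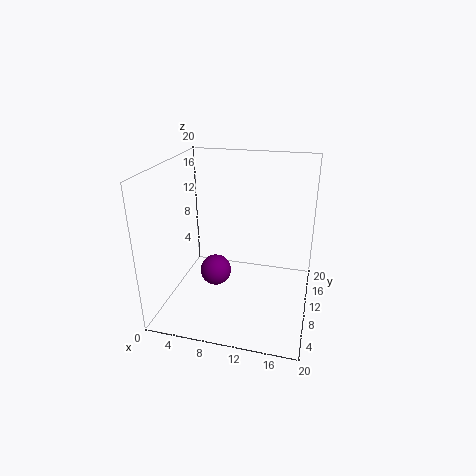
a = 8, b = 6, c = 7, col = 'purple'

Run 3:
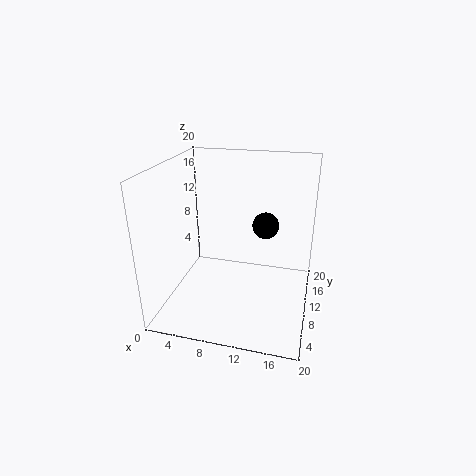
a = 13, b = 15, c = 10, col = 'black'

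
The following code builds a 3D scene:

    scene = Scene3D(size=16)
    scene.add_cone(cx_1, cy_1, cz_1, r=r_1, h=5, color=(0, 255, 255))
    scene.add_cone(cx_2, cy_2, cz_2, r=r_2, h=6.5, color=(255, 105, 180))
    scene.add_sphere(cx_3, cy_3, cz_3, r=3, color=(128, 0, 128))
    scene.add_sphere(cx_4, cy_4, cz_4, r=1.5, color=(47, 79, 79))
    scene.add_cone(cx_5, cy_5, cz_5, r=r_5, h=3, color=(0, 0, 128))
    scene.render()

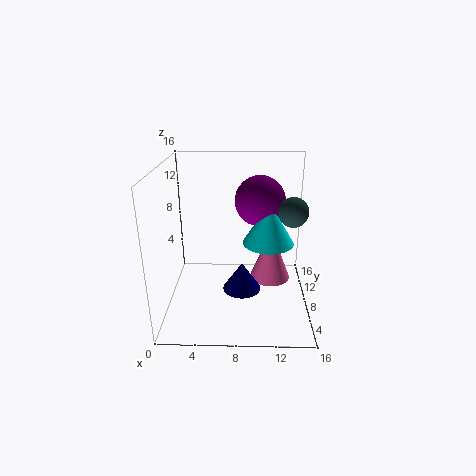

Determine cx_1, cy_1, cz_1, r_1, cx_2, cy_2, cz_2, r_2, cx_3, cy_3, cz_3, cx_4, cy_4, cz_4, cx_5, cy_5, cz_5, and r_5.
cx_1 = 11.5; cy_1 = 10; cz_1 = 6.5; r_1 = 3; cx_2 = 12; cy_2 = 11.5; cz_2 = 1; r_2 = 2.5; cx_3 = 10.5; cy_3 = 12; cz_3 = 11; cx_4 = 13.5; cy_4 = 5.5; cz_4 = 12; cx_5 = 8.5; cy_5 = 5; cz_5 = 3.5; r_5 = 2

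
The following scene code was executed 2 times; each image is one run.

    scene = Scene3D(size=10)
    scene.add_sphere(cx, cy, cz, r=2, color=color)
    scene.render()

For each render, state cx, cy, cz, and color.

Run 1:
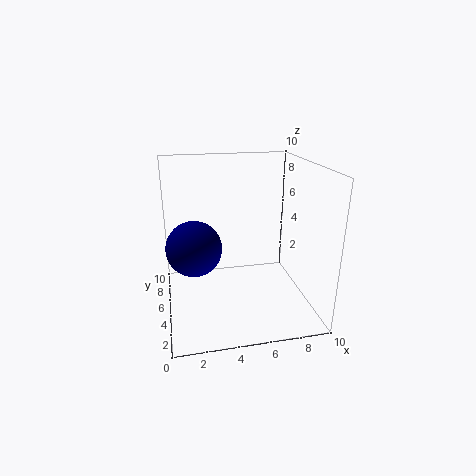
cx = 2, cy = 6, cz = 4, color = 'navy'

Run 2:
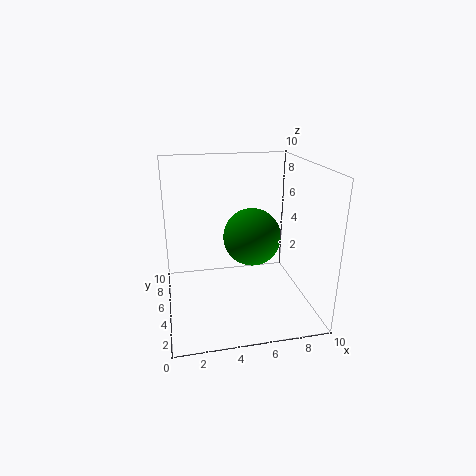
cx = 6, cy = 5, cz = 5, color = 'green'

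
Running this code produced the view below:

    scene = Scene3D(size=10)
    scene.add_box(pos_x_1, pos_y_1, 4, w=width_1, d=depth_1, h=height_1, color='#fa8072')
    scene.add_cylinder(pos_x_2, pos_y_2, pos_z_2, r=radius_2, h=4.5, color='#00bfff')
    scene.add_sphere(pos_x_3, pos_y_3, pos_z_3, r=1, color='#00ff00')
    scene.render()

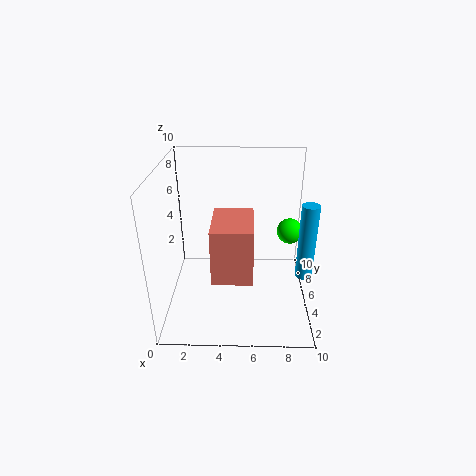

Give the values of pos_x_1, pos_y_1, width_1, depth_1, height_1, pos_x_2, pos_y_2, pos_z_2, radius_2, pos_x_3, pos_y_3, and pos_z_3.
pos_x_1 = 3.5
pos_y_1 = 1
width_1 = 2.5
depth_1 = 3.5
height_1 = 3.5
pos_x_2 = 9
pos_y_2 = 1.5
pos_z_2 = 4.5
radius_2 = 0.5
pos_x_3 = 9
pos_y_3 = 8
pos_z_3 = 4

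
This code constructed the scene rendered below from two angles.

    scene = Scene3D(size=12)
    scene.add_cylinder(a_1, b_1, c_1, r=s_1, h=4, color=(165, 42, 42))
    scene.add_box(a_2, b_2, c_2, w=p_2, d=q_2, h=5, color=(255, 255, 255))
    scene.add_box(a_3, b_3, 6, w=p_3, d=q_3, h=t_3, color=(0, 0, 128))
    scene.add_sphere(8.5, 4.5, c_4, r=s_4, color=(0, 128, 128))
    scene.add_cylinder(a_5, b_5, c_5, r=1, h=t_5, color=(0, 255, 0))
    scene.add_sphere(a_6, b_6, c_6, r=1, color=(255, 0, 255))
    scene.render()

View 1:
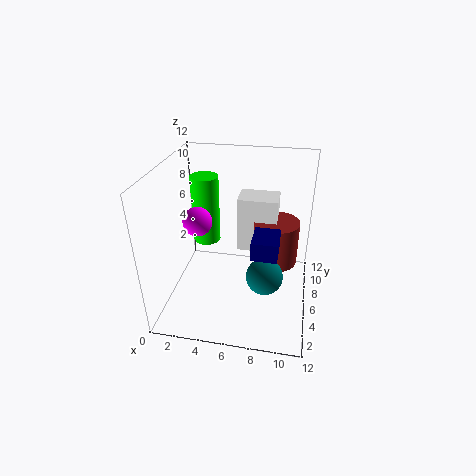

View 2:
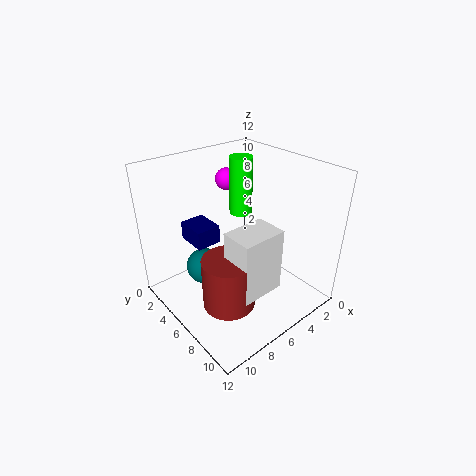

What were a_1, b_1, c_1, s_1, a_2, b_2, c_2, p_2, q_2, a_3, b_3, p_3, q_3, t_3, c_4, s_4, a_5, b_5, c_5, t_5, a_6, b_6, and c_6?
a_1 = 9; b_1 = 8.5; c_1 = 2.5; s_1 = 2; a_2 = 5.5; b_2 = 8; c_2 = 3.5; p_2 = 3.5; q_2 = 2.5; a_3 = 7.5; b_3 = 3; p_3 = 2; q_3 = 2.5; t_3 = 1.5; c_4 = 3.5; s_4 = 1.5; a_5 = 4; b_5 = 4; c_5 = 7; t_5 = 5; a_6 = 4; b_6 = 2; c_6 = 9.5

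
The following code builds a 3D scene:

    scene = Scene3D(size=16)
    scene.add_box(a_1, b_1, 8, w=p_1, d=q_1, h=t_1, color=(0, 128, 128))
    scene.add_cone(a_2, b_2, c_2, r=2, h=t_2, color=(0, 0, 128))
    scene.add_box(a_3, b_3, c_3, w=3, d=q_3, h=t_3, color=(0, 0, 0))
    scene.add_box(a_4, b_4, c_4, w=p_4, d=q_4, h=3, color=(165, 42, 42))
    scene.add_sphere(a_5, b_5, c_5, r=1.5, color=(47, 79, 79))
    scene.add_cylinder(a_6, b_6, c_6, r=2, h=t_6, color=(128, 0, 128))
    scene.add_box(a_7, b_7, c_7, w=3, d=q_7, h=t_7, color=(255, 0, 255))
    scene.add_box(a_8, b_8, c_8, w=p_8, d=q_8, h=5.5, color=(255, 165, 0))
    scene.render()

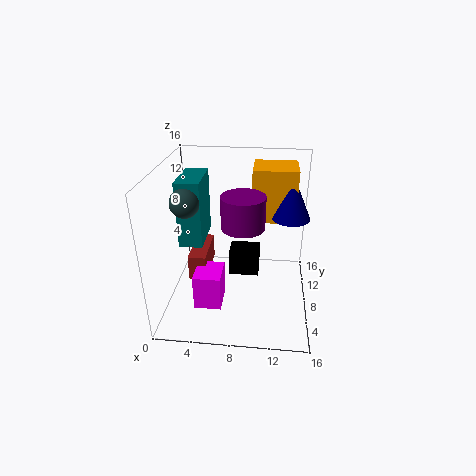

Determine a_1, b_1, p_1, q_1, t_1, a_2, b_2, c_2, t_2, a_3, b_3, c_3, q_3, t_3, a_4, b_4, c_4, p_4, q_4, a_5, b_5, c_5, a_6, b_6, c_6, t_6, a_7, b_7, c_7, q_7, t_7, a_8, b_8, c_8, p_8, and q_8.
a_1 = 2; b_1 = 5.5; p_1 = 2.5; q_1 = 5; t_1 = 7; a_2 = 13.5; b_2 = 7.5; c_2 = 11; t_2 = 4.5; a_3 = 7.5; b_3 = 4; c_3 = 6; q_3 = 2.5; t_3 = 2.5; a_4 = 2.5; b_4 = 6.5; c_4 = 3; p_4 = 2; q_4 = 5.5; a_5 = 3; b_5 = 5.5; c_5 = 13; a_6 = 9; b_6 = 3; c_6 = 12; t_6 = 3; a_7 = 3.5; b_7 = 4; c_7 = 1; q_7 = 3.5; t_7 = 4; a_8 = 9.5; b_8 = 7; c_8 = 10.5; p_8 = 4.5; q_8 = 4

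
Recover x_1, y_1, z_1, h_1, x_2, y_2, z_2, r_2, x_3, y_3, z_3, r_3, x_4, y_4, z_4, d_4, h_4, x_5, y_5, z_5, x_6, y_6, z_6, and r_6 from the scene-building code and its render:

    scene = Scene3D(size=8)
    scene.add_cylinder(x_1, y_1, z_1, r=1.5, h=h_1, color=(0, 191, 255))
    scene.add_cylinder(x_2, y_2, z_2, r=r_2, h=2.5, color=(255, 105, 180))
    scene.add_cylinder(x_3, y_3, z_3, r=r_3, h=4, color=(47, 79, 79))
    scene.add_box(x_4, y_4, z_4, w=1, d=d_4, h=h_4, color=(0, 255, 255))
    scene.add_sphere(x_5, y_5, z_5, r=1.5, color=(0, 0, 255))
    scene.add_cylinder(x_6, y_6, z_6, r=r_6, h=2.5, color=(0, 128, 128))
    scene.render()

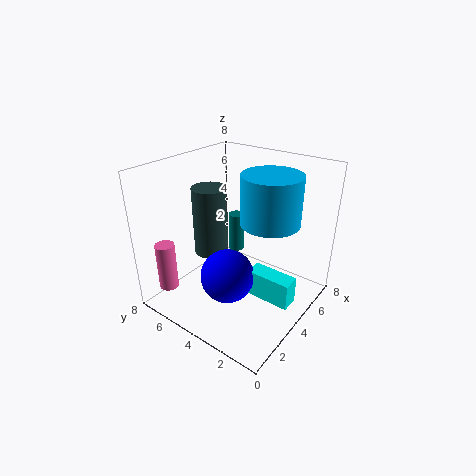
x_1 = 4; y_1 = 2; z_1 = 5.5; h_1 = 2.5; x_2 = 0.5; y_2 = 6; z_2 = 2; r_2 = 0.5; x_3 = 4; y_3 = 6; z_3 = 2.5; r_3 = 1; x_4 = 3.5; y_4 = 0.5; z_4 = 1; d_4 = 2.5; h_4 = 1.5; x_5 = 3; y_5 = 4; z_5 = 2; x_6 = 6.5; y_6 = 6; z_6 = 1.5; r_6 = 0.5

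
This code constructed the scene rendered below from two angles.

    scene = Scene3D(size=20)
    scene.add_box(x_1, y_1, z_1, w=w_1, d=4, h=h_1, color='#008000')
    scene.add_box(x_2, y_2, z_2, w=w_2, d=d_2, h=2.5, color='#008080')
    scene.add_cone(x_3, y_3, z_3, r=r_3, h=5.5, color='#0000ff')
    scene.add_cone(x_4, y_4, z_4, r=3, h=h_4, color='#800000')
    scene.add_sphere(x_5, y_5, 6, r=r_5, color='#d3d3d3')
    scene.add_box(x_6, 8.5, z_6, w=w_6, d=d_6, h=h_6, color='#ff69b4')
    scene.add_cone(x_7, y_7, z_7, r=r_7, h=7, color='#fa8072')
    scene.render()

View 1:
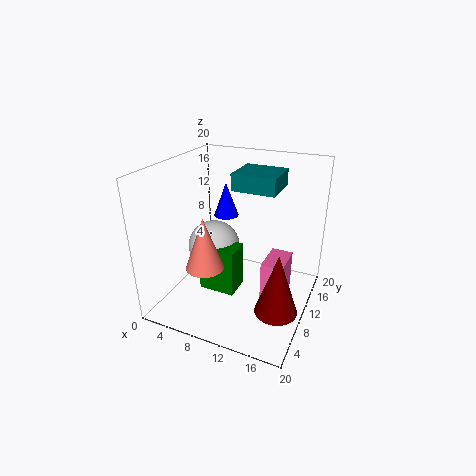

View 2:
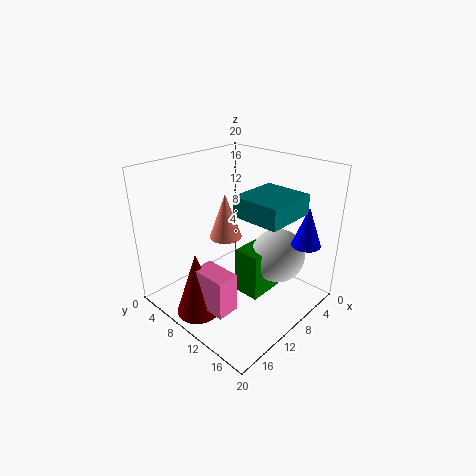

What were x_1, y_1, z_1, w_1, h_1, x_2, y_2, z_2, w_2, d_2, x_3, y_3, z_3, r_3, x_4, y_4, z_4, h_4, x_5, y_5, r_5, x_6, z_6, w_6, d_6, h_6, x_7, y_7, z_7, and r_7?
x_1 = 4; y_1 = 9; z_1 = 0.5; w_1 = 5.5; h_1 = 7; x_2 = 7.5; y_2 = 13; z_2 = 15.5; w_2 = 6.5; d_2 = 6; x_3 = 4.5; y_3 = 17.5; z_3 = 9.5; r_3 = 2; x_4 = 16.5; y_4 = 8.5; z_4 = 0.5; h_4 = 9; x_5 = 4.5; y_5 = 13; r_5 = 4; x_6 = 14; z_6 = 2; w_6 = 3; d_6 = 5; h_6 = 5.5; x_7 = 7.5; y_7 = 5; z_7 = 7.5; r_7 = 2.5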